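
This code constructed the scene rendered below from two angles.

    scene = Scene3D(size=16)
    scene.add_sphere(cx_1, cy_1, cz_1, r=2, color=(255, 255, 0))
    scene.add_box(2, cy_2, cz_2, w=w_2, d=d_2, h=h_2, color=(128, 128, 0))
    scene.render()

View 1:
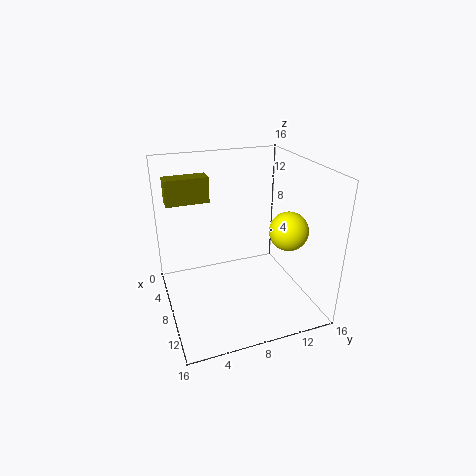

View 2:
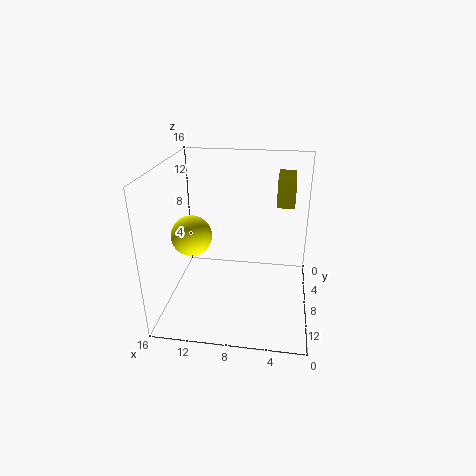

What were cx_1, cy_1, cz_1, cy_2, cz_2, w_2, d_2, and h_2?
cx_1 = 12
cy_1 = 12
cz_1 = 10
cy_2 = 1
cz_2 = 11
w_2 = 2
d_2 = 5
h_2 = 3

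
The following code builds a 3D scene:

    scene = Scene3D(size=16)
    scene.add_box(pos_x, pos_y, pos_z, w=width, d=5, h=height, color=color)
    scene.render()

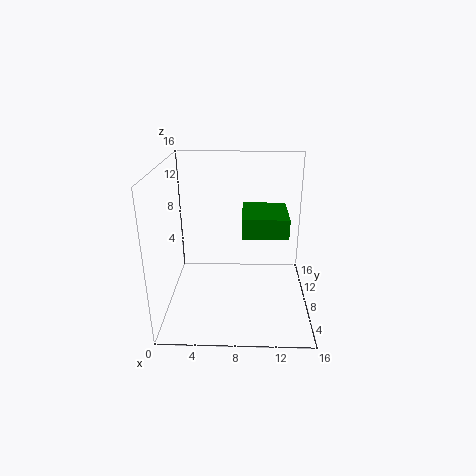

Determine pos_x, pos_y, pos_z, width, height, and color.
pos_x = 8.5; pos_y = 3.5; pos_z = 10; width = 4.5; height = 2; color = 'green'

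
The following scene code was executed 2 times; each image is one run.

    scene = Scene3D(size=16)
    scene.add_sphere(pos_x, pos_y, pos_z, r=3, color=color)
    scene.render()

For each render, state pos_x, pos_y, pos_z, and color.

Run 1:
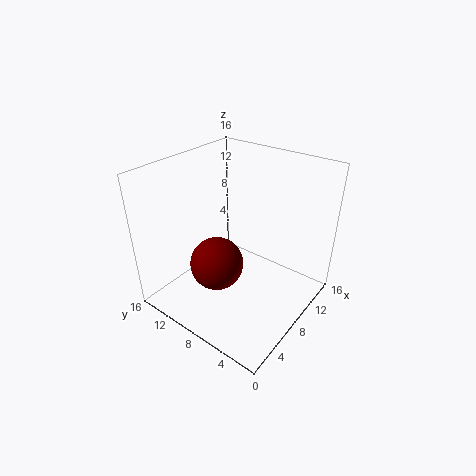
pos_x = 6; pos_y = 9.5; pos_z = 5; color = 'maroon'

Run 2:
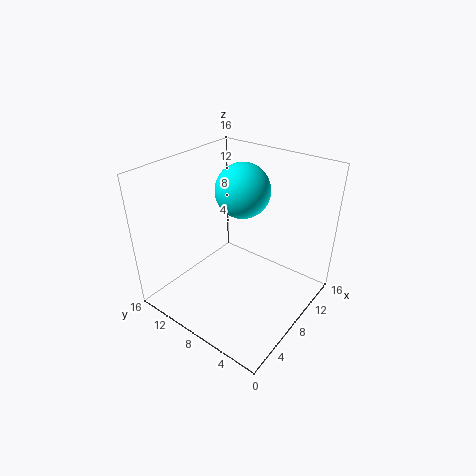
pos_x = 9.5; pos_y = 8.5; pos_z = 13; color = 'cyan'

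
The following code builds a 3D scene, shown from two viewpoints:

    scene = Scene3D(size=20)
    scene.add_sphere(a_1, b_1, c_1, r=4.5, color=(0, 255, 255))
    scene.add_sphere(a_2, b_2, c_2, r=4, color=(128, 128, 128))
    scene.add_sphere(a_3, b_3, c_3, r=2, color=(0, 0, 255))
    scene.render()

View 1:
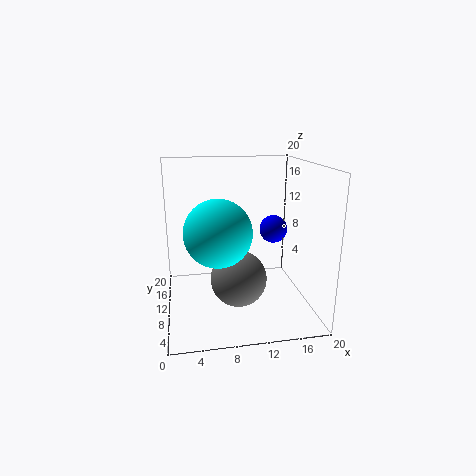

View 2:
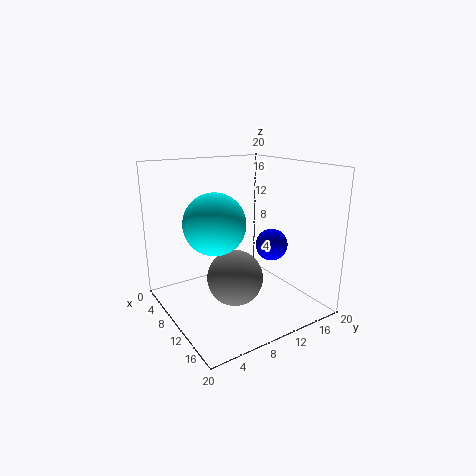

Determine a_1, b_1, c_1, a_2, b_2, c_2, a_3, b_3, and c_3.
a_1 = 7
b_1 = 8
c_1 = 11.5
a_2 = 10
b_2 = 9.5
c_2 = 4
a_3 = 15.5
b_3 = 11.5
c_3 = 10.5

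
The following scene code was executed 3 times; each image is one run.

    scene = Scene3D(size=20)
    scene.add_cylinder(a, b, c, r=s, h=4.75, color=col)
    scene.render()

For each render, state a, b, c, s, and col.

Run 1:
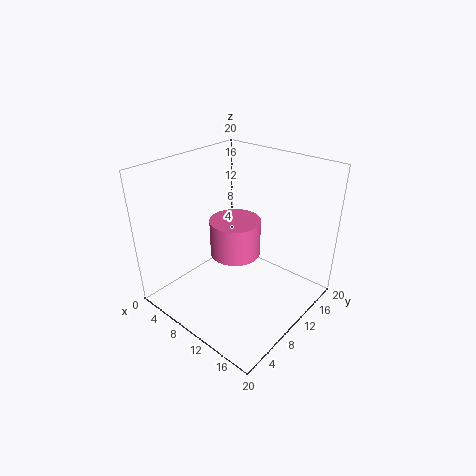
a = 11.25; b = 8; c = 9.25; s = 3.25; col = 'hotpink'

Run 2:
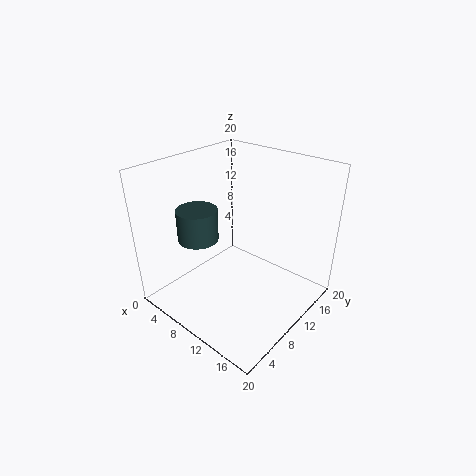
a = 3.75; b = 8.25; c = 8.25; s = 3; col = 'darkslategray'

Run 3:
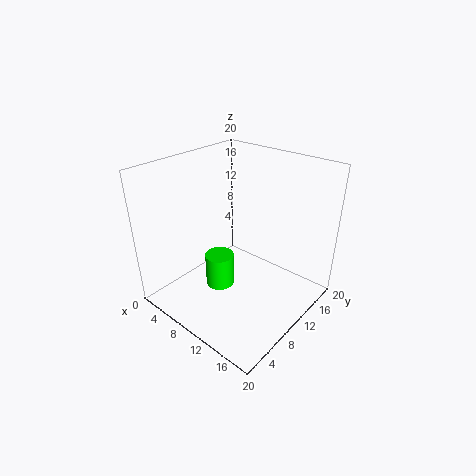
a = 8.5; b = 7.75; c = 3; s = 2; col = 'lime'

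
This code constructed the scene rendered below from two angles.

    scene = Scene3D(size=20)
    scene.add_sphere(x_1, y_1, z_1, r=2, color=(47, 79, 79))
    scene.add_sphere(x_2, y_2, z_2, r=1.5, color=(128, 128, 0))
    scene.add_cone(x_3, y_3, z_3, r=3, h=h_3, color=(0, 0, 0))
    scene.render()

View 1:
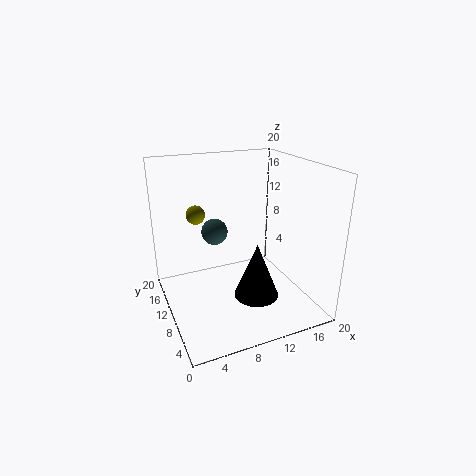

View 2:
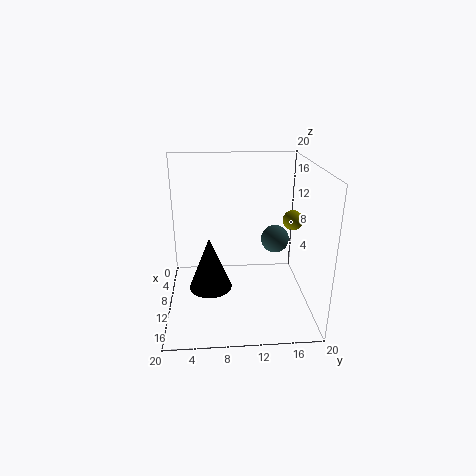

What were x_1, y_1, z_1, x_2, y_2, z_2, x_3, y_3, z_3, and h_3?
x_1 = 8.5; y_1 = 15.5; z_1 = 9; x_2 = 6.5; y_2 = 18.5; z_2 = 11; x_3 = 11; y_3 = 6; z_3 = 3; h_3 = 7.5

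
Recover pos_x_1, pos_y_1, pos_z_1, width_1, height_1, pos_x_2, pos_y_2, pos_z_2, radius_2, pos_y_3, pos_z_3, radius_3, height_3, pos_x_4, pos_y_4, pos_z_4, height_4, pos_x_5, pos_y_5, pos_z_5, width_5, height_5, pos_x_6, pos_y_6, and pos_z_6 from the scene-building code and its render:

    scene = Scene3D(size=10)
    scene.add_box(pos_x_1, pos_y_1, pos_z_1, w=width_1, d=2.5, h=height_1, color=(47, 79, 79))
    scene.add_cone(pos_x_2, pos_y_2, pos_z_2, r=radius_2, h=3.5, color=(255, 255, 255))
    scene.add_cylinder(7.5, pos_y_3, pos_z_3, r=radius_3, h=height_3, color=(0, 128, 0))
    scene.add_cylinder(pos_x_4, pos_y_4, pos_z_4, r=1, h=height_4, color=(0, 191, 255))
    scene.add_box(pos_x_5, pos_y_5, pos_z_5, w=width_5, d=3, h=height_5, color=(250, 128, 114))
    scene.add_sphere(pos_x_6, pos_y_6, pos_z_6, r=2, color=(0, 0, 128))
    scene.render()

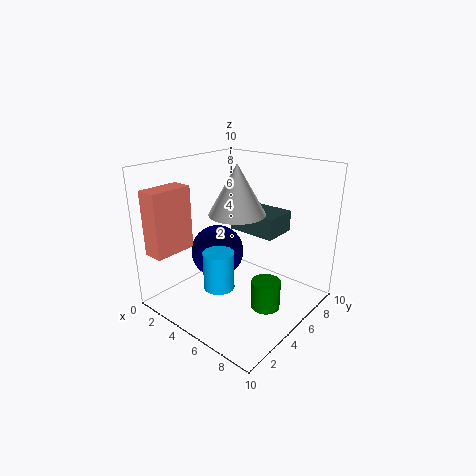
pos_x_1 = 3.5; pos_y_1 = 6; pos_z_1 = 5; width_1 = 3.5; height_1 = 1.5; pos_x_2 = 4.5; pos_y_2 = 5.5; pos_z_2 = 6.5; radius_2 = 2; pos_y_3 = 5; pos_z_3 = 0.5; radius_3 = 1; height_3 = 2; pos_x_4 = 5.5; pos_y_4 = 2.5; pos_z_4 = 2.5; height_4 = 2.5; pos_x_5 = 0.5; pos_y_5 = 0.5; pos_z_5 = 4; width_5 = 1.5; height_5 = 4.5; pos_x_6 = 2.5; pos_y_6 = 5.5; pos_z_6 = 3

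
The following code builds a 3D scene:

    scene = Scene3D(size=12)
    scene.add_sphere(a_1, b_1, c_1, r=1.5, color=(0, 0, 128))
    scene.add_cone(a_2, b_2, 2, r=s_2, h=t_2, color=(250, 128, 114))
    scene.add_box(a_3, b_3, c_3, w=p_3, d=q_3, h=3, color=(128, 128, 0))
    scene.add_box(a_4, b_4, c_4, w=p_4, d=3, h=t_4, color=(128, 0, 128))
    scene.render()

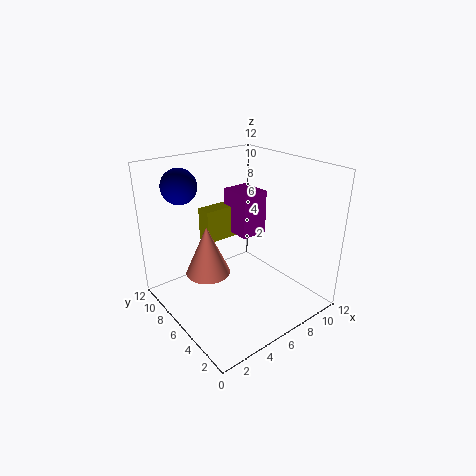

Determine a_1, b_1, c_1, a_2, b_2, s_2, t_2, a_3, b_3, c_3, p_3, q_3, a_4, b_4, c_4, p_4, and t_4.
a_1 = 3, b_1 = 10, c_1 = 10, a_2 = 4.5, b_2 = 8.5, s_2 = 2, t_2 = 4.5, a_3 = 5, b_3 = 9, c_3 = 4.5, p_3 = 3.5, q_3 = 1.5, a_4 = 7.5, b_4 = 7, c_4 = 5, p_4 = 2.5, t_4 = 4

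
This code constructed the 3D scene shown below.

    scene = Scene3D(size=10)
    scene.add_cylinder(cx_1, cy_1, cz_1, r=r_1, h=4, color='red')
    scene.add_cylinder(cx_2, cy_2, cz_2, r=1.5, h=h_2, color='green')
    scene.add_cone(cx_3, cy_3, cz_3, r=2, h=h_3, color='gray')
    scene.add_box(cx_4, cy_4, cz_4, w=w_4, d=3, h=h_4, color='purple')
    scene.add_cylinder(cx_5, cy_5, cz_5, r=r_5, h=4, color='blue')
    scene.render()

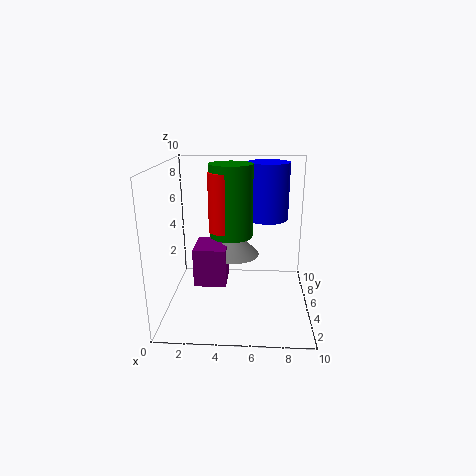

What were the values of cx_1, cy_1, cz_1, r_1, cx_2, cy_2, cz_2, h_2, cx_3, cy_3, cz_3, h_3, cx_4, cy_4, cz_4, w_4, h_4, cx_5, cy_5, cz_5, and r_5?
cx_1 = 4; cy_1 = 5; cz_1 = 5.5; r_1 = 1; cx_2 = 4.5; cy_2 = 5.5; cz_2 = 5; h_2 = 5; cx_3 = 4.5; cy_3 = 8; cz_3 = 2.5; h_3 = 2; cx_4 = 1.5; cy_4 = 6; cz_4 = 0.5; w_4 = 2.5; h_4 = 3; cx_5 = 7; cy_5 = 6.5; cz_5 = 6; r_5 = 1.5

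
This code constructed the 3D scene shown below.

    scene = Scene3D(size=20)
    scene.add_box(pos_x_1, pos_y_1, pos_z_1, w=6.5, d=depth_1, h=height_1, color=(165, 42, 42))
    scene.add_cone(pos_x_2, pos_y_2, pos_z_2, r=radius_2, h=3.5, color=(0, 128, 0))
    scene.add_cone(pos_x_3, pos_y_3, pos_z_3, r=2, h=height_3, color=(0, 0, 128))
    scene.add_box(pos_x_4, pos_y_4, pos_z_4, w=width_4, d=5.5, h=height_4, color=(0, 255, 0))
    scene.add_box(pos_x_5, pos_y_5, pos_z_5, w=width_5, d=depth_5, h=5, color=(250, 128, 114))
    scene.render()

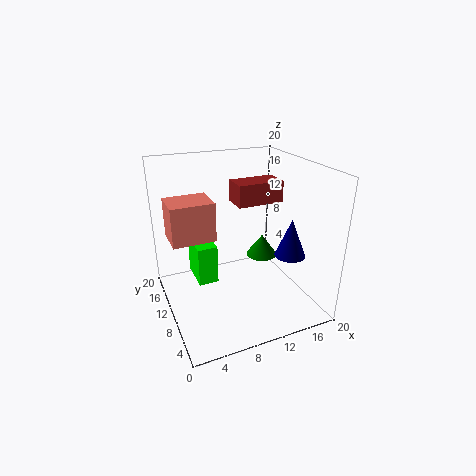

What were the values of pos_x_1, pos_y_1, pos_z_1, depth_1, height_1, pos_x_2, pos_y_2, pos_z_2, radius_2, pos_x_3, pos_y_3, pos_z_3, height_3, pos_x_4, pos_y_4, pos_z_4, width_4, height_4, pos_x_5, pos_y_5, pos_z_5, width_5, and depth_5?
pos_x_1 = 10; pos_y_1 = 9.5; pos_z_1 = 14.5; depth_1 = 3.5; height_1 = 3; pos_x_2 = 16.5; pos_y_2 = 15; pos_z_2 = 3.5; radius_2 = 2.5; pos_x_3 = 15; pos_y_3 = 4.5; pos_z_3 = 9; height_3 = 5; pos_x_4 = 5; pos_y_4 = 13; pos_z_4 = 1.5; width_4 = 3; height_4 = 6; pos_x_5 = 0.5; pos_y_5 = 7.5; pos_z_5 = 11.5; width_5 = 5.5; depth_5 = 4.5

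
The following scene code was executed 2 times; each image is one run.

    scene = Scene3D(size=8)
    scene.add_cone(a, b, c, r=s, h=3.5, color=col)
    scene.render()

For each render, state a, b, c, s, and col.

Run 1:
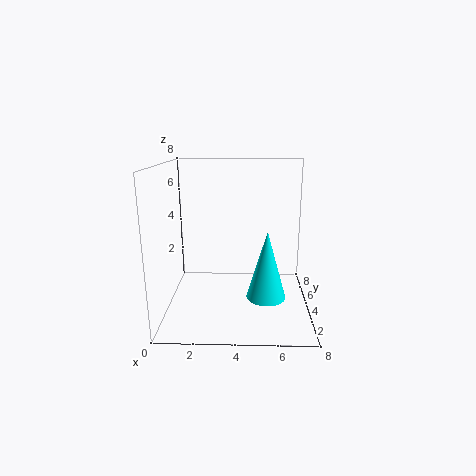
a = 5.5, b = 2, c = 1.5, s = 1, col = 'cyan'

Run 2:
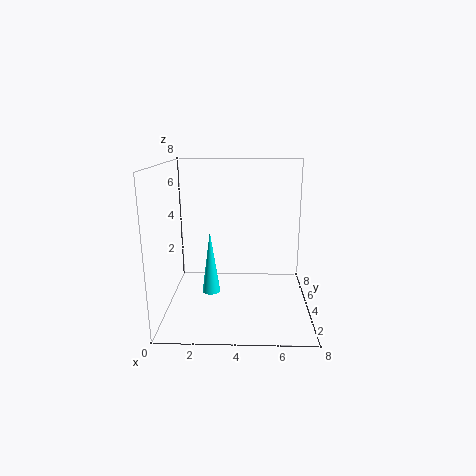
a = 2.5, b = 3.5, c = 1, s = 0.5, col = 'cyan'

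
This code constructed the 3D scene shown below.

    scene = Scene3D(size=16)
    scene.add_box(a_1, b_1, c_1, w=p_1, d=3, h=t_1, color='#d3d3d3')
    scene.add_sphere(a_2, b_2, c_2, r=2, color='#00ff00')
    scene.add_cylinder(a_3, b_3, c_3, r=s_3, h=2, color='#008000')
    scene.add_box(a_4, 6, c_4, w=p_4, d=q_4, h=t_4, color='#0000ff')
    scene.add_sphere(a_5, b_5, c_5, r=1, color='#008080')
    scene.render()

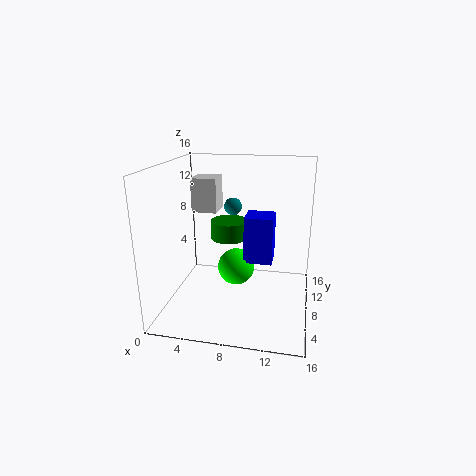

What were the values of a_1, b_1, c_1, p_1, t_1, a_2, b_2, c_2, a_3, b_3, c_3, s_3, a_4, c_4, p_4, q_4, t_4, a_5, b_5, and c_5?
a_1 = 2
b_1 = 10
c_1 = 10
p_1 = 3
t_1 = 4
a_2 = 8
b_2 = 7
c_2 = 5
a_3 = 7
b_3 = 8
c_3 = 8
s_3 = 2
a_4 = 9
c_4 = 6
p_4 = 3
q_4 = 3
t_4 = 5
a_5 = 7
b_5 = 10
c_5 = 11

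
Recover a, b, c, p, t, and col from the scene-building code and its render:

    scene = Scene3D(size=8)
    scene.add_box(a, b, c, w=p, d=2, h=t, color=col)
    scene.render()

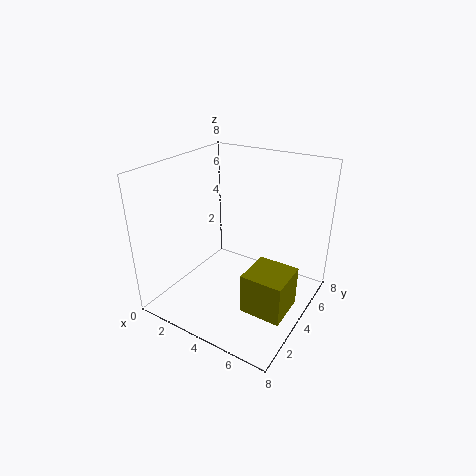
a = 6; b = 1; c = 2; p = 2; t = 2; col = 'olive'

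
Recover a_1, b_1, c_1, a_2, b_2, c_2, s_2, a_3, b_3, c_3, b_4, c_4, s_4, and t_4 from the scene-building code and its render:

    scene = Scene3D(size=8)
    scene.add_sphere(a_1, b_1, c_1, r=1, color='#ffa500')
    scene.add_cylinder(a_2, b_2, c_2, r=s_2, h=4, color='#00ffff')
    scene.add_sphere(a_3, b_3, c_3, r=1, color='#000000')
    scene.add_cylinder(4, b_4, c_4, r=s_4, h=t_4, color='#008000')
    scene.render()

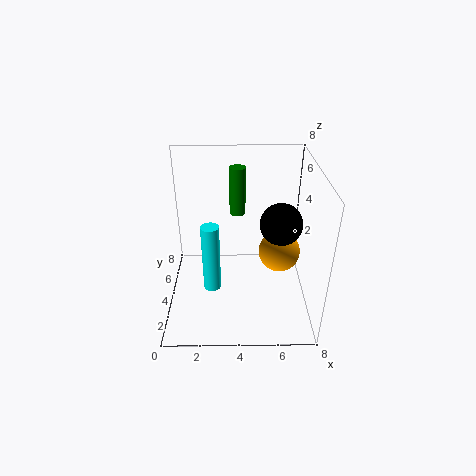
a_1 = 6
b_1 = 2
c_1 = 4.5
a_2 = 2.5
b_2 = 3.5
c_2 = 1
s_2 = 0.5
a_3 = 6
b_3 = 2
c_3 = 6
b_4 = 7
c_4 = 4
s_4 = 0.5
t_4 = 3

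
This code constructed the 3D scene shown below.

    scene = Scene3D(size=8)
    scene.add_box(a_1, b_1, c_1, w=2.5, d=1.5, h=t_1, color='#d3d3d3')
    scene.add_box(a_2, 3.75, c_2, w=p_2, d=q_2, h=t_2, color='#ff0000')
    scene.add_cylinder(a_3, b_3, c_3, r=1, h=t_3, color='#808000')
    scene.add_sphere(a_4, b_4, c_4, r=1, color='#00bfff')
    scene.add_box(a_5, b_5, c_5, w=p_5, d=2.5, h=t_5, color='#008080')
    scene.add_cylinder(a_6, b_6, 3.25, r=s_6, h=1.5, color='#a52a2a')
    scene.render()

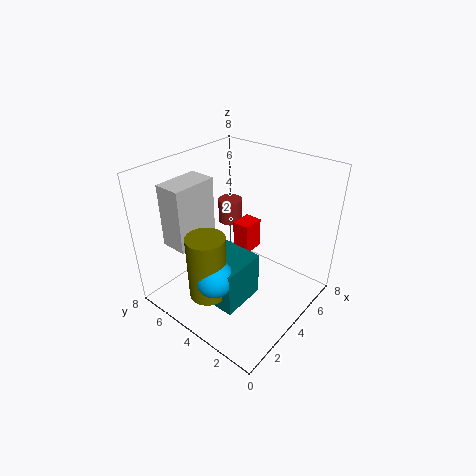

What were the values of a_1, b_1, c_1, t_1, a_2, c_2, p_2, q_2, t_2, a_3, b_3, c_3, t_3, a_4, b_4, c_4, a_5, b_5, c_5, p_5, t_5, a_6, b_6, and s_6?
a_1 = 1.25
b_1 = 5.5
c_1 = 3.75
t_1 = 3.5
a_2 = 4.5
c_2 = 2.75
p_2 = 1.25
q_2 = 1
t_2 = 1.75
a_3 = 1.5
b_3 = 4
c_3 = 1.75
t_3 = 3.5
a_4 = 1.5
b_4 = 3.5
c_4 = 3
a_5 = 1.5
b_5 = 2.5
c_5 = 1
p_5 = 2.5
t_5 = 2.5
a_6 = 6.25
b_6 = 6.5
s_6 = 0.75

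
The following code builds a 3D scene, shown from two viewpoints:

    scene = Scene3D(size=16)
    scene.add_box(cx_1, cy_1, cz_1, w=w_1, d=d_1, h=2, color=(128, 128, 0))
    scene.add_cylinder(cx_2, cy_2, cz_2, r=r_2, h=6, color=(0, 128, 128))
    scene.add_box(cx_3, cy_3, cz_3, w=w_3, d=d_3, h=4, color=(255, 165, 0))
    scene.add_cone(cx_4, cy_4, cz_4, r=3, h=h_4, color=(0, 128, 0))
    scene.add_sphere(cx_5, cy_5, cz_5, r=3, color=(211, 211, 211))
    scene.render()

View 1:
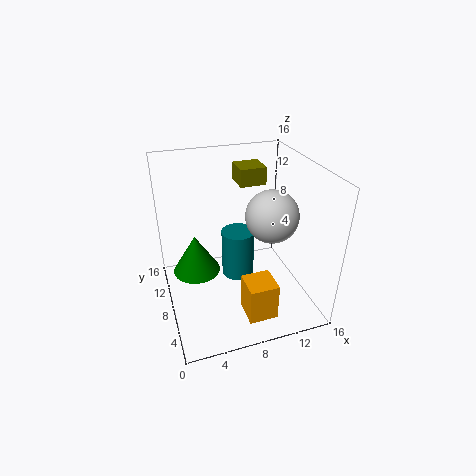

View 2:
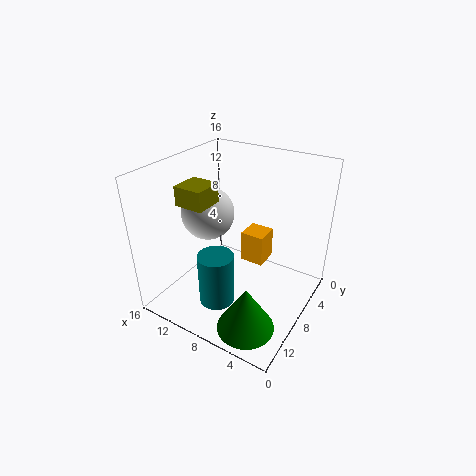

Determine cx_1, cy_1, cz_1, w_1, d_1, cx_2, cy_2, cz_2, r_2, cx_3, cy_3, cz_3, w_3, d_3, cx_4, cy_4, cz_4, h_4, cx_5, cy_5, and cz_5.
cx_1 = 9
cy_1 = 10
cz_1 = 13
w_1 = 3
d_1 = 3
cx_2 = 9
cy_2 = 11
cz_2 = 1
r_2 = 2
cx_3 = 7
cy_3 = 1
cz_3 = 2
w_3 = 3
d_3 = 3
cx_4 = 4
cy_4 = 13
cz_4 = 1
h_4 = 5
cx_5 = 12
cy_5 = 8
cz_5 = 10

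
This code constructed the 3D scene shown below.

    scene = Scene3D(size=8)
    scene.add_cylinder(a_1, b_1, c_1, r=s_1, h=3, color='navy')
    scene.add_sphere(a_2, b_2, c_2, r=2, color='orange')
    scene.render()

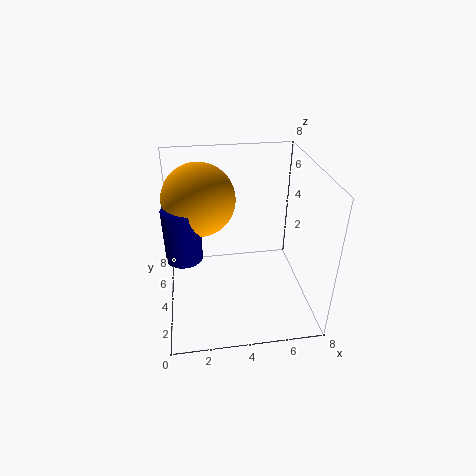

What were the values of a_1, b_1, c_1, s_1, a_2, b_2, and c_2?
a_1 = 1, b_1 = 4, c_1 = 3, s_1 = 1, a_2 = 2, b_2 = 5, c_2 = 6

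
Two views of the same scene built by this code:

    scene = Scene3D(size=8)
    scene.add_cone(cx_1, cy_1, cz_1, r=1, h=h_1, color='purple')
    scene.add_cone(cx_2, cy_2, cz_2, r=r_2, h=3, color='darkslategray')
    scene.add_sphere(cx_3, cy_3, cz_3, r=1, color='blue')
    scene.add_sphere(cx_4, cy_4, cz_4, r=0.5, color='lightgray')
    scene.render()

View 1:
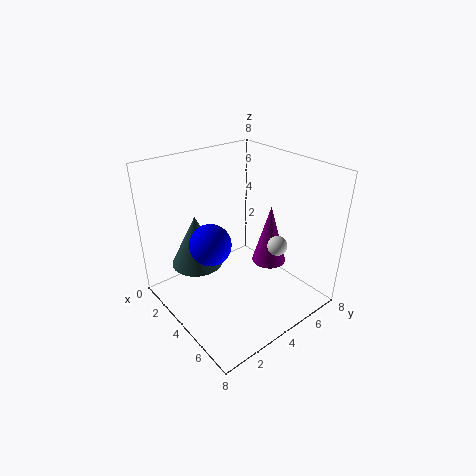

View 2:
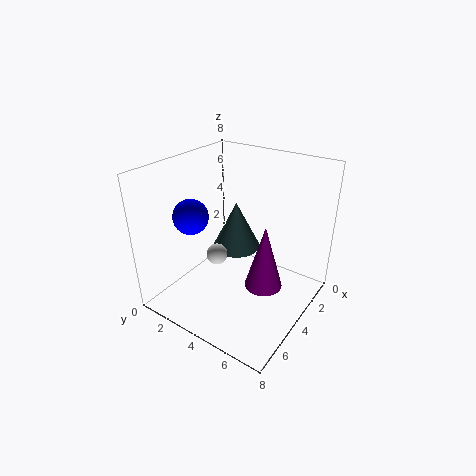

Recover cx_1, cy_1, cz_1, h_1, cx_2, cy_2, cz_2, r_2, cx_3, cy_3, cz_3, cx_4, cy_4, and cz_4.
cx_1 = 4.5; cy_1 = 6; cz_1 = 2; h_1 = 3.5; cx_2 = 2; cy_2 = 2.5; cz_2 = 2; r_2 = 1.5; cx_3 = 5; cy_3 = 1.5; cz_3 = 5; cx_4 = 6.5; cy_4 = 4.5; cz_4 = 4.5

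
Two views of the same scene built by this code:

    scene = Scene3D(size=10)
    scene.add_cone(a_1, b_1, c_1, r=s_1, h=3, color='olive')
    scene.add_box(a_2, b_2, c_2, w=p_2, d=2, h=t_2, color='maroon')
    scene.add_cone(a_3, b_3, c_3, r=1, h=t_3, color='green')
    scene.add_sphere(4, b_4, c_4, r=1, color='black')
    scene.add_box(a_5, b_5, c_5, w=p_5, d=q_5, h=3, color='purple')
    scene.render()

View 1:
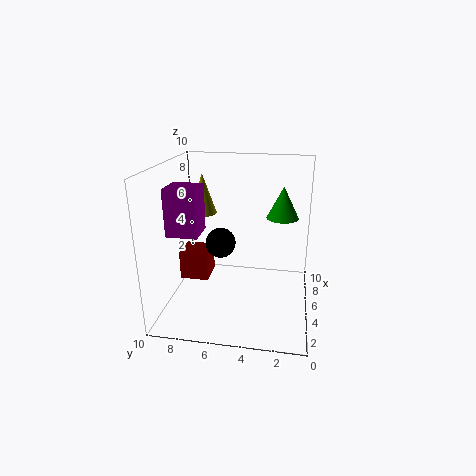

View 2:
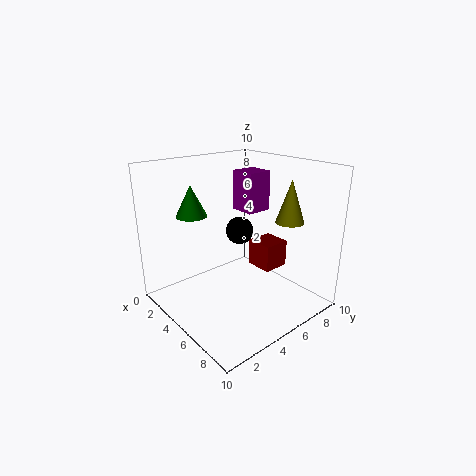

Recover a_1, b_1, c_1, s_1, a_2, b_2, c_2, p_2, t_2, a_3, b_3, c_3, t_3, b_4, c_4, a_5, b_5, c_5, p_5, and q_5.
a_1 = 7, b_1 = 8, c_1 = 6, s_1 = 1, a_2 = 4, b_2 = 7, c_2 = 2, p_2 = 2, t_2 = 2, a_3 = 4, b_3 = 2, c_3 = 7, t_3 = 2, b_4 = 6, c_4 = 5, a_5 = 2, b_5 = 7, c_5 = 6, p_5 = 2, q_5 = 2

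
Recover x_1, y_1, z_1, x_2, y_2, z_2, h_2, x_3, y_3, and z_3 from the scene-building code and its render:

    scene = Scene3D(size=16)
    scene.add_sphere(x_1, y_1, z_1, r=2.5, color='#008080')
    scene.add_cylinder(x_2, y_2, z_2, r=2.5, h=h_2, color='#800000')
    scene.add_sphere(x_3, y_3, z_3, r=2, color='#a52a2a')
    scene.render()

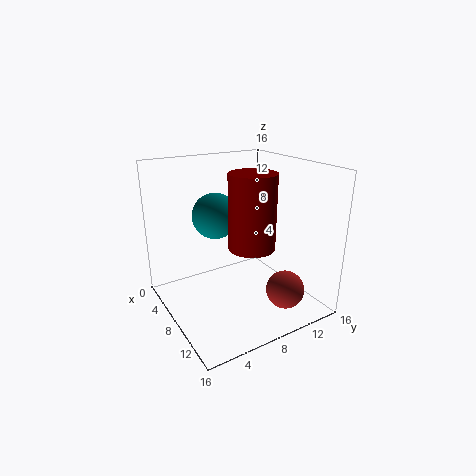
x_1 = 6.5; y_1 = 6; z_1 = 10.5; x_2 = 10; y_2 = 8.5; z_2 = 7.5; h_2 = 8; x_3 = 13.5; y_3 = 10.5; z_3 = 3.5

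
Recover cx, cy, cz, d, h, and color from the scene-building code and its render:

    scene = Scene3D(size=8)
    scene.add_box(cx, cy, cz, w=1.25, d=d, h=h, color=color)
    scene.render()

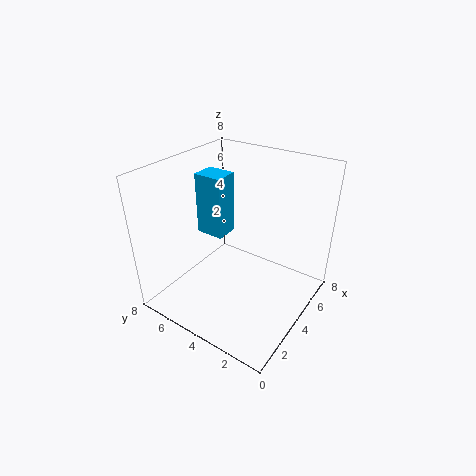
cx = 2.75; cy = 4.25; cz = 4.5; d = 1.5; h = 3.25; color = 'deepskyblue'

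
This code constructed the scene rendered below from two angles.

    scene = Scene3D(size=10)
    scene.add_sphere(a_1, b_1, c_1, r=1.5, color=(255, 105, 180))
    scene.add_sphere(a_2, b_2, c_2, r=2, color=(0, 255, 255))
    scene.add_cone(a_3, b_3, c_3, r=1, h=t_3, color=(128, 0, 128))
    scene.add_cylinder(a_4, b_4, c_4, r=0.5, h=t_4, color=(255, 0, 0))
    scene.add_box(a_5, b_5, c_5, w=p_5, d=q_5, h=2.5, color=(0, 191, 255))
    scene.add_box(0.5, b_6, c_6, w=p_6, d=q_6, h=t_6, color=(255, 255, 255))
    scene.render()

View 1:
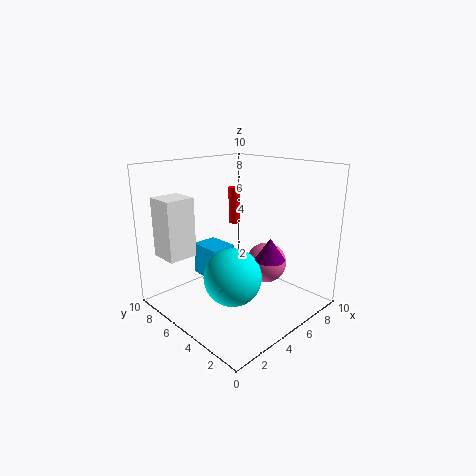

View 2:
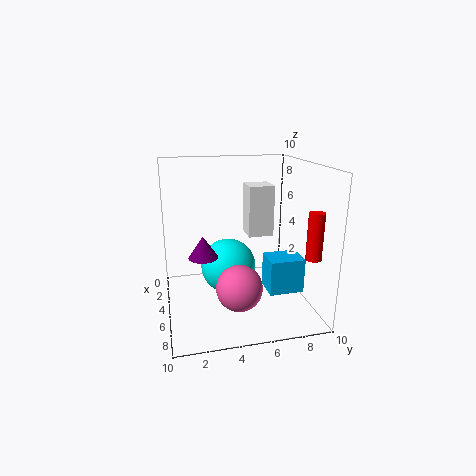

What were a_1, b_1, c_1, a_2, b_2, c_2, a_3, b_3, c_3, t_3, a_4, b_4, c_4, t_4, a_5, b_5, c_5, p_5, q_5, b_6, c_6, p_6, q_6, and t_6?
a_1 = 7.5, b_1 = 4.5, c_1 = 2.5, a_2 = 4, b_2 = 4.5, c_2 = 2.5, a_3 = 5.5, b_3 = 2.5, c_3 = 4, t_3 = 1.5, a_4 = 8.5, b_4 = 9, c_4 = 4.5, t_4 = 3, a_5 = 4.5, b_5 = 7, c_5 = 1, p_5 = 2, q_5 = 2.5, b_6 = 6.5, c_6 = 4, p_6 = 2, q_6 = 2, t_6 = 4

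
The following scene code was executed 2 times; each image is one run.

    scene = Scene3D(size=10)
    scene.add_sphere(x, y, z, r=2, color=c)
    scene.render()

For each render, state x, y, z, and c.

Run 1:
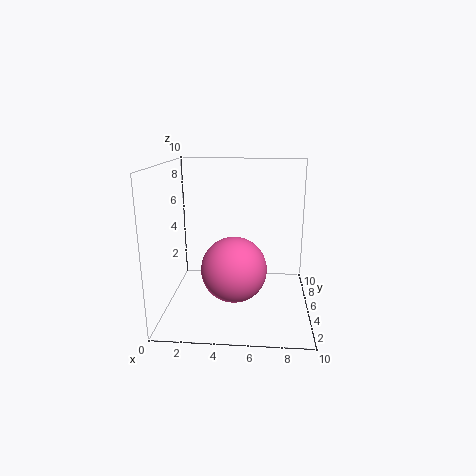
x = 5
y = 2
z = 4
c = 'hotpink'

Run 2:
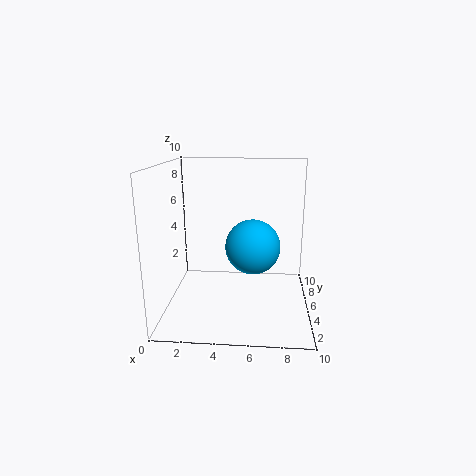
x = 6
y = 6
z = 4
c = 'deepskyblue'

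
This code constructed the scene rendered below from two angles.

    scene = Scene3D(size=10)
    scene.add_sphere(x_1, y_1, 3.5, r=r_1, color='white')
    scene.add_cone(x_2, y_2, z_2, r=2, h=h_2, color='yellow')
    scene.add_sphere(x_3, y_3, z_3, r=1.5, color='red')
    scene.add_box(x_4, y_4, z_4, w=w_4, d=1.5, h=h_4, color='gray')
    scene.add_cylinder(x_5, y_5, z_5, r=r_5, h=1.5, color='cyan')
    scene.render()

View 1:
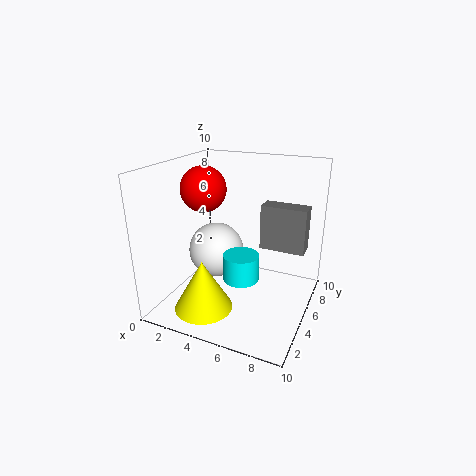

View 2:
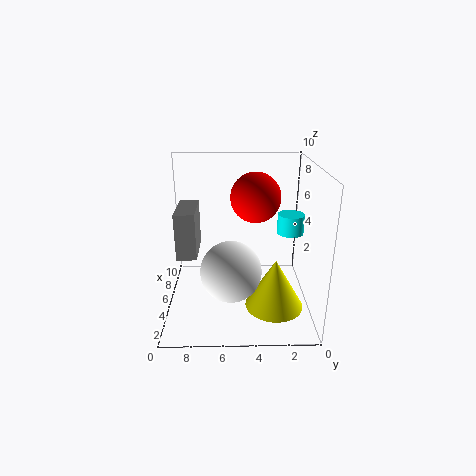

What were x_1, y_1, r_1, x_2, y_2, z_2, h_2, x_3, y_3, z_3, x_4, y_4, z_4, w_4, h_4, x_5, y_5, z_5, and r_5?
x_1 = 3, y_1 = 5.5, r_1 = 2, x_2 = 3.5, y_2 = 2.5, z_2 = 0.5, h_2 = 3.5, x_3 = 3, y_3 = 4, z_3 = 8.5, x_4 = 5.5, y_4 = 8, z_4 = 3, w_4 = 3.5, h_4 = 3.5, x_5 = 7, y_5 = 1, z_5 = 4.5, r_5 = 1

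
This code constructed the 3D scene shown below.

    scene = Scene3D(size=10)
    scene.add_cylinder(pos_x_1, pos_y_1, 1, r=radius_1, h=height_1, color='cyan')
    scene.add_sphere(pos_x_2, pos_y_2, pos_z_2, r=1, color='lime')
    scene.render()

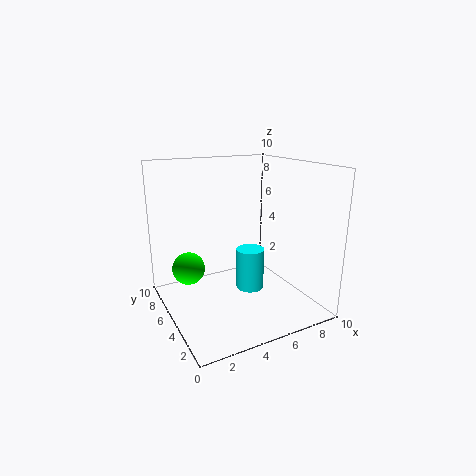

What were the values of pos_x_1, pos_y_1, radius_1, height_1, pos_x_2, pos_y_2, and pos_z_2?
pos_x_1 = 6
pos_y_1 = 5
radius_1 = 1
height_1 = 3
pos_x_2 = 1
pos_y_2 = 4
pos_z_2 = 4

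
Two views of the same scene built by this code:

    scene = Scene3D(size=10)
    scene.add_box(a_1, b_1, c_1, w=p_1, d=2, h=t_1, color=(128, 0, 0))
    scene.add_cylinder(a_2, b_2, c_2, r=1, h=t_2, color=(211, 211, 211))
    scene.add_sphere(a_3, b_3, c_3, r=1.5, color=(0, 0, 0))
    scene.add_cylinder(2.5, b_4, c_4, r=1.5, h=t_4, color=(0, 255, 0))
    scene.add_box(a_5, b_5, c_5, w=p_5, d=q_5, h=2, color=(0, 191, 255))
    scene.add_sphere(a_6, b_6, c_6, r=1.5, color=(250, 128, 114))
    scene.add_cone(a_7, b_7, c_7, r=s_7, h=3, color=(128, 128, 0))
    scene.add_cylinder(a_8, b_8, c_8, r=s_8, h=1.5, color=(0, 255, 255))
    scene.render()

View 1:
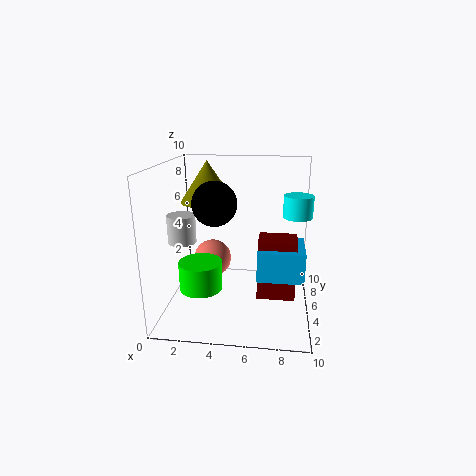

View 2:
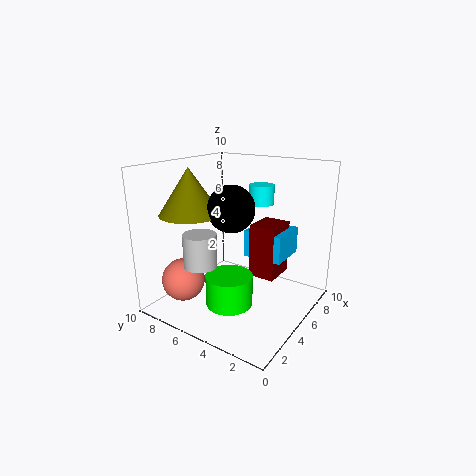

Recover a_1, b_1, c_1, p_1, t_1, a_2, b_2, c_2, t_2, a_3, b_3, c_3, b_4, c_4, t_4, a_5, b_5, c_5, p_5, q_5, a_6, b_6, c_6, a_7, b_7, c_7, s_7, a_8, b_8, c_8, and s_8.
a_1 = 6.5; b_1 = 3; c_1 = 1.5; p_1 = 2.5; t_1 = 4; a_2 = 1; b_2 = 5; c_2 = 4.5; t_2 = 2; a_3 = 3.5; b_3 = 4.5; c_3 = 7.5; b_4 = 4; c_4 = 1.5; t_4 = 2; a_5 = 6.5; b_5 = 2.5; c_5 = 3; p_5 = 3; q_5 = 3; a_6 = 2.5; b_6 = 8; c_6 = 2; a_7 = 2.5; b_7 = 7; c_7 = 7; s_7 = 2; a_8 = 9; b_8 = 5.5; c_8 = 6.5; s_8 = 1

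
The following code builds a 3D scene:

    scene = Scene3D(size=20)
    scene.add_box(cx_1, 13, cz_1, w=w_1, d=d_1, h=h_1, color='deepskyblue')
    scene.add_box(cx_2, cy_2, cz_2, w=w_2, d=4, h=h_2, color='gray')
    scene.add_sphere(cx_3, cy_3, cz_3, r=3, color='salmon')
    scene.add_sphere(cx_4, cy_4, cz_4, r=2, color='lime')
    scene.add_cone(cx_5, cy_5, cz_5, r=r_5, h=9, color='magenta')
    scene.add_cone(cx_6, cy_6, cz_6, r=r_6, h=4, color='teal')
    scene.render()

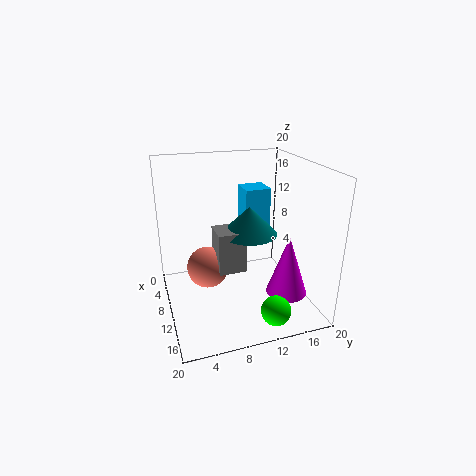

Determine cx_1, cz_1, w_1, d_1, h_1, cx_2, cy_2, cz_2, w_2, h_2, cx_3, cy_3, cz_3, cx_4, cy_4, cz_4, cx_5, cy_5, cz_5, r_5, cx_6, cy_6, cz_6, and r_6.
cx_1 = 1
cz_1 = 9
w_1 = 4
d_1 = 4
h_1 = 6
cx_2 = 7
cy_2 = 7
cz_2 = 5
w_2 = 4
h_2 = 6
cx_3 = 8
cy_3 = 6
cz_3 = 5
cx_4 = 17
cy_4 = 13
cz_4 = 2
cx_5 = 12
cy_5 = 17
cz_5 = 1
r_5 = 3
cx_6 = 9
cy_6 = 12
cz_6 = 10
r_6 = 4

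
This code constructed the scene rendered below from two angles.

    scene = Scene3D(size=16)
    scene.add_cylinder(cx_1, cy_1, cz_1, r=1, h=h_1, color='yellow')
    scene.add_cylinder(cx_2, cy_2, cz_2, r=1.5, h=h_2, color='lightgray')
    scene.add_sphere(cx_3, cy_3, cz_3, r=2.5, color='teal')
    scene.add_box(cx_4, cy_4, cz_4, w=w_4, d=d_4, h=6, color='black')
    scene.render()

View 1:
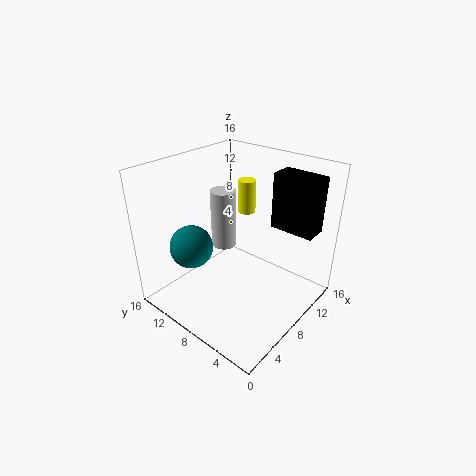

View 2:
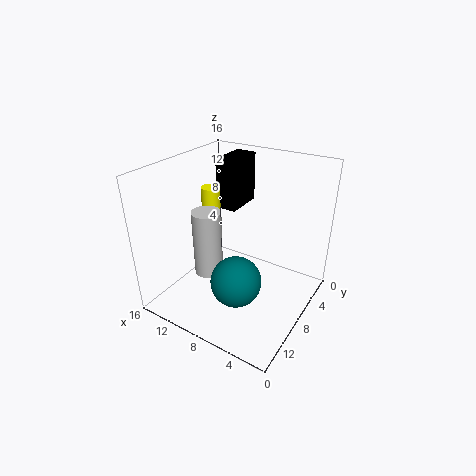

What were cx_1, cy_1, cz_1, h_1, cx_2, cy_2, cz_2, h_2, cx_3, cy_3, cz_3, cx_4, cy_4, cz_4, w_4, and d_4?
cx_1 = 10.75, cy_1 = 9, cz_1 = 10, h_1 = 3.75, cx_2 = 9.5, cy_2 = 11.5, cz_2 = 5.25, h_2 = 7, cx_3 = 5.25, cy_3 = 12.75, cz_3 = 6.25, cx_4 = 10.25, cy_4 = 0.5, cz_4 = 9.5, w_4 = 2.5, d_4 = 4.75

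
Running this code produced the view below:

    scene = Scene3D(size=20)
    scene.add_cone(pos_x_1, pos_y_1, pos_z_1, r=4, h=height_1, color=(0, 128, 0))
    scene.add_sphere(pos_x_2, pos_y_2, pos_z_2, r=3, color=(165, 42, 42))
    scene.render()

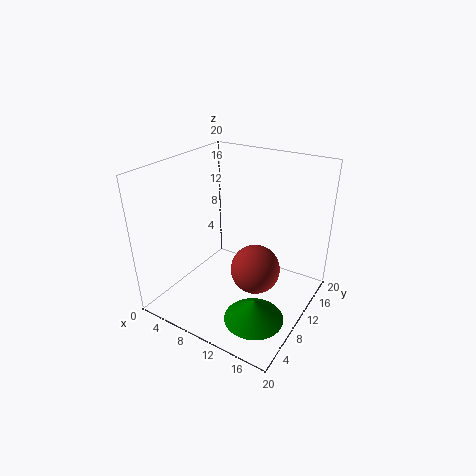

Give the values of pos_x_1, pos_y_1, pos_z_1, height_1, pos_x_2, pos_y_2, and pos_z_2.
pos_x_1 = 15; pos_y_1 = 6; pos_z_1 = 1; height_1 = 3; pos_x_2 = 15; pos_y_2 = 6; pos_z_2 = 9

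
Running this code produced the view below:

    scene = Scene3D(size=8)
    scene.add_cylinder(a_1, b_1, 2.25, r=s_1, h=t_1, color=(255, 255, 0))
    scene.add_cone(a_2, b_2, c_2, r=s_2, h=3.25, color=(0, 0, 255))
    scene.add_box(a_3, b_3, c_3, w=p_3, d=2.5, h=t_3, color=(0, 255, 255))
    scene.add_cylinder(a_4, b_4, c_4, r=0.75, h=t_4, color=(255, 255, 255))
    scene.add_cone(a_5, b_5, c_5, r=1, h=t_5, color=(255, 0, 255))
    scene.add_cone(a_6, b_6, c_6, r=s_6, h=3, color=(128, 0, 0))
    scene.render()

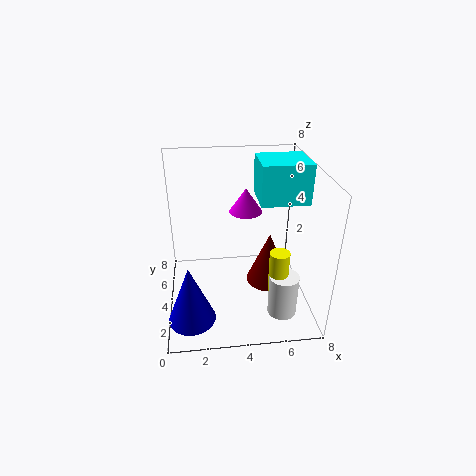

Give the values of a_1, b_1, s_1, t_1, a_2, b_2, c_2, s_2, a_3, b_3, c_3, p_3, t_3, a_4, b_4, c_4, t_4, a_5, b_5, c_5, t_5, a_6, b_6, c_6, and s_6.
a_1 = 5.75
b_1 = 1.5
s_1 = 0.5
t_1 = 2.25
a_2 = 1.25
b_2 = 1.75
c_2 = 0.5
s_2 = 1.25
a_3 = 5.25
b_3 = 4
c_3 = 5.75
p_3 = 2.75
t_3 = 2.25
a_4 = 6
b_4 = 1.25
c_4 = 1
t_4 = 2.25
a_5 = 4.75
b_5 = 6.25
c_5 = 4.5
t_5 = 1.5
a_6 = 5.75
b_6 = 3.75
c_6 = 1.25
s_6 = 1.25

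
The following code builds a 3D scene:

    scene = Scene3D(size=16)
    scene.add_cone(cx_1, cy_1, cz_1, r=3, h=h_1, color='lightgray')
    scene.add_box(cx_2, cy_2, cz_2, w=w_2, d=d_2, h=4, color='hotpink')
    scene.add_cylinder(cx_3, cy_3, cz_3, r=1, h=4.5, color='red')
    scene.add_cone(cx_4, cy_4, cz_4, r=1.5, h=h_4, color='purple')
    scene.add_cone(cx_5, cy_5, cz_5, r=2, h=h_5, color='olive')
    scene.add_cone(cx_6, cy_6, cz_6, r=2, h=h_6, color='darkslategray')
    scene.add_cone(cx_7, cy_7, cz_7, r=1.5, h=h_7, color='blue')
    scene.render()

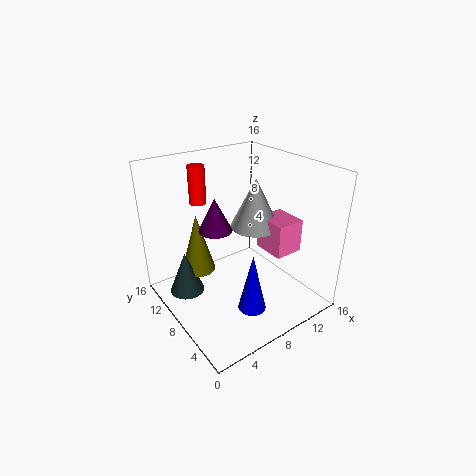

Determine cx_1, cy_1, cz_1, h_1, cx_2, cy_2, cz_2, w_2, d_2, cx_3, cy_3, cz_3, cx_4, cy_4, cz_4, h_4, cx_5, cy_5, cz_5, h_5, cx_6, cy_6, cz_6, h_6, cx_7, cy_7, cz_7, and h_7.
cx_1 = 12
cy_1 = 10
cz_1 = 7.5
h_1 = 6
cx_2 = 12
cy_2 = 5.5
cz_2 = 5
w_2 = 3.5
d_2 = 4
cx_3 = 6.5
cy_3 = 14
cz_3 = 10.5
cx_4 = 3
cy_4 = 4.5
cz_4 = 12
h_4 = 3
cx_5 = 5
cy_5 = 12
cz_5 = 3
h_5 = 7
cx_6 = 3
cy_6 = 11.5
cz_6 = 1
h_6 = 5
cx_7 = 7
cy_7 = 4
cz_7 = 1.5
h_7 = 6.5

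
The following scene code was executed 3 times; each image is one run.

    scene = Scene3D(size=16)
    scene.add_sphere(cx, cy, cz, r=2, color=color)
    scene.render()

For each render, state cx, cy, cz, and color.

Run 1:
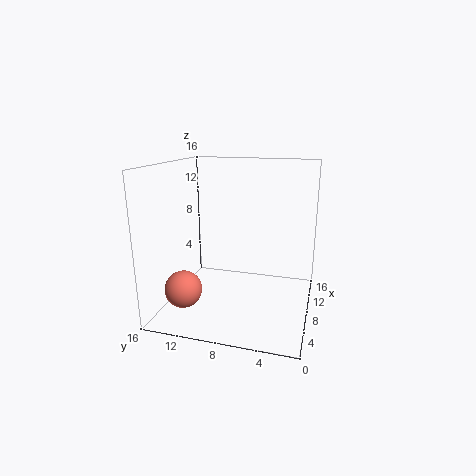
cx = 4
cy = 13
cz = 3
color = 'salmon'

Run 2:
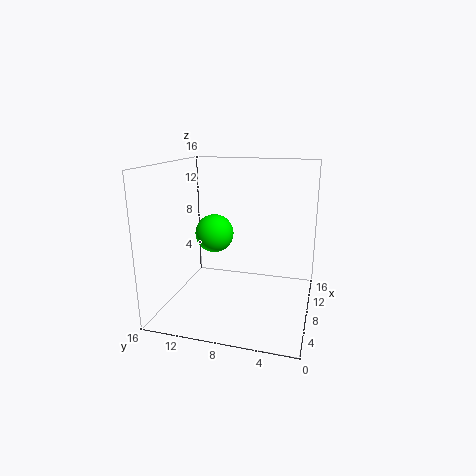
cx = 6
cy = 10
cz = 9
color = 'lime'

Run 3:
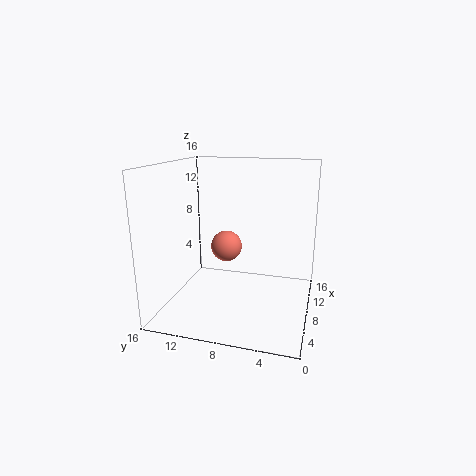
cx = 13
cy = 11
cz = 5
color = 'salmon'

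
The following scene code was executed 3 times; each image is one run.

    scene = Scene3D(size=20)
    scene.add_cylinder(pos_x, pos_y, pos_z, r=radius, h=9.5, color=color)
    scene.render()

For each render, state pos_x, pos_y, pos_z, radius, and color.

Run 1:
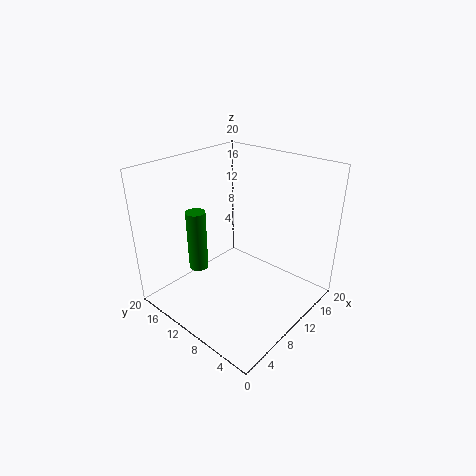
pos_x = 9
pos_y = 17.5
pos_z = 2.5
radius = 1.5
color = 'green'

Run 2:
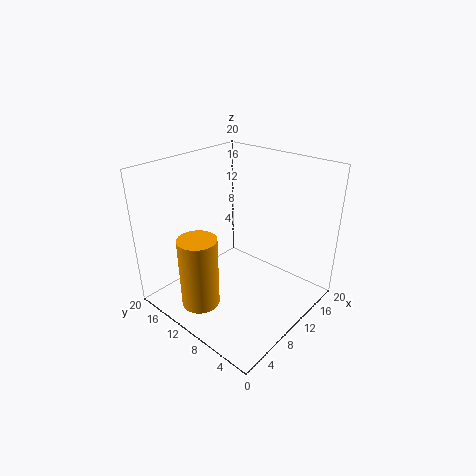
pos_x = 3
pos_y = 10.5
pos_z = 3
radius = 2.5
color = 'orange'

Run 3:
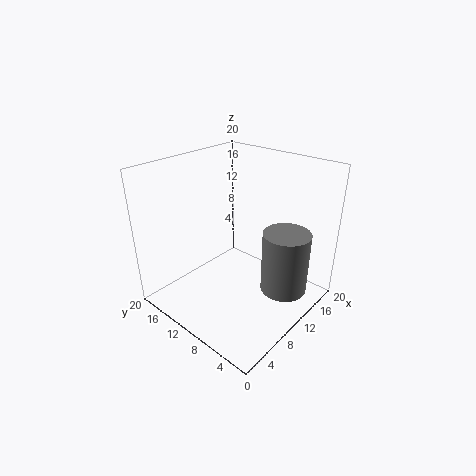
pos_x = 15.5
pos_y = 5.5
pos_z = 0.5
radius = 3.5
color = 'gray'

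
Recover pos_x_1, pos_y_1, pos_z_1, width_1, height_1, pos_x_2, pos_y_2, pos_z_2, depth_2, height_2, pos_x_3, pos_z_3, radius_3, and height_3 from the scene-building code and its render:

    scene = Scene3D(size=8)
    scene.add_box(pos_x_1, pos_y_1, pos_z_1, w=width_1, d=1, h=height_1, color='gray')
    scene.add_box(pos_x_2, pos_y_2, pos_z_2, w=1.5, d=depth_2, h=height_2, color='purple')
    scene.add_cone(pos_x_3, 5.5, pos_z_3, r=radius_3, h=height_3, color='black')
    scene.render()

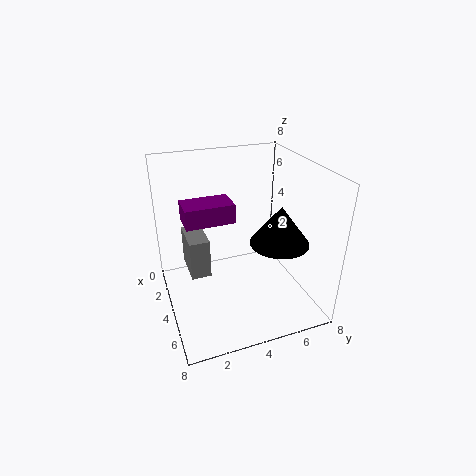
pos_x_1 = 3.5; pos_y_1 = 1; pos_z_1 = 3; width_1 = 2; height_1 = 2; pos_x_2 = 3.5; pos_y_2 = 1; pos_z_2 = 5.5; depth_2 = 2.5; height_2 = 1; pos_x_3 = 6; pos_z_3 = 4.5; radius_3 = 1.5; height_3 = 2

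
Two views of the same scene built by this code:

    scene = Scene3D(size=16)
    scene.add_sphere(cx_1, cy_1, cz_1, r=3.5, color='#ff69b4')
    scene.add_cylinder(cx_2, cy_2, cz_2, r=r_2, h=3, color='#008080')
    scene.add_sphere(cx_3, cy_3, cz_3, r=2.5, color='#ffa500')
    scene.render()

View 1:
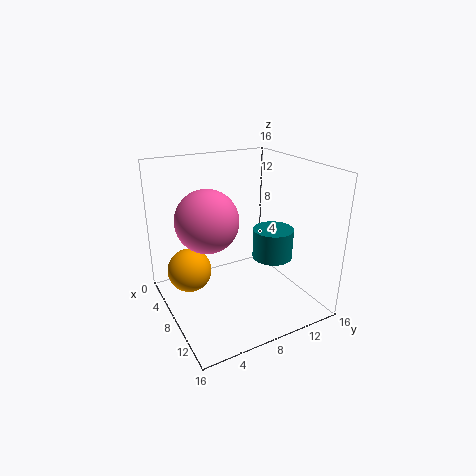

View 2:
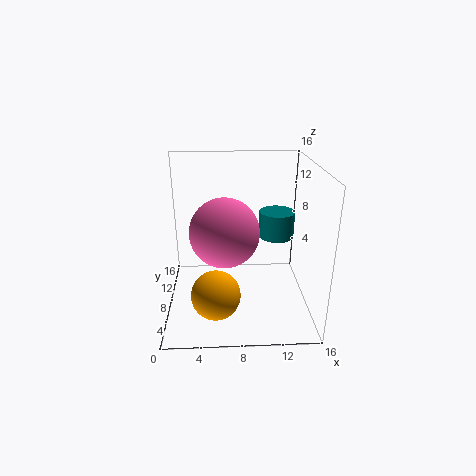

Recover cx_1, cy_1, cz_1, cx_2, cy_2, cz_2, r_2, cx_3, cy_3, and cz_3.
cx_1 = 6.5; cy_1 = 5; cz_1 = 10; cx_2 = 12.5; cy_2 = 9.5; cz_2 = 7.5; r_2 = 2; cx_3 = 5.5; cy_3 = 3; cz_3 = 4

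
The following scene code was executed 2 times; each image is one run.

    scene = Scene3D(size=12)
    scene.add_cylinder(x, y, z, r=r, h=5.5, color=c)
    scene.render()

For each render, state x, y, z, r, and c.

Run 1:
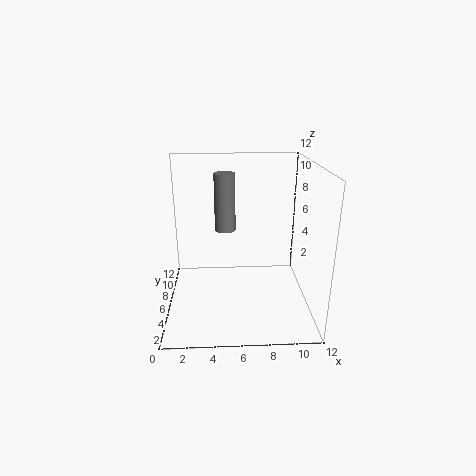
x = 5, y = 10.5, z = 5, r = 1, c = 'gray'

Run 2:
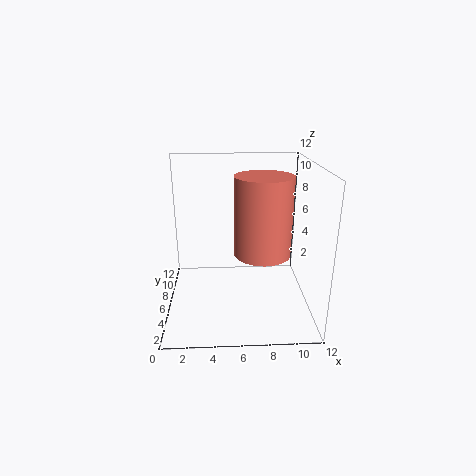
x = 7.5, y = 2, z = 6.5, r = 2, c = 'salmon'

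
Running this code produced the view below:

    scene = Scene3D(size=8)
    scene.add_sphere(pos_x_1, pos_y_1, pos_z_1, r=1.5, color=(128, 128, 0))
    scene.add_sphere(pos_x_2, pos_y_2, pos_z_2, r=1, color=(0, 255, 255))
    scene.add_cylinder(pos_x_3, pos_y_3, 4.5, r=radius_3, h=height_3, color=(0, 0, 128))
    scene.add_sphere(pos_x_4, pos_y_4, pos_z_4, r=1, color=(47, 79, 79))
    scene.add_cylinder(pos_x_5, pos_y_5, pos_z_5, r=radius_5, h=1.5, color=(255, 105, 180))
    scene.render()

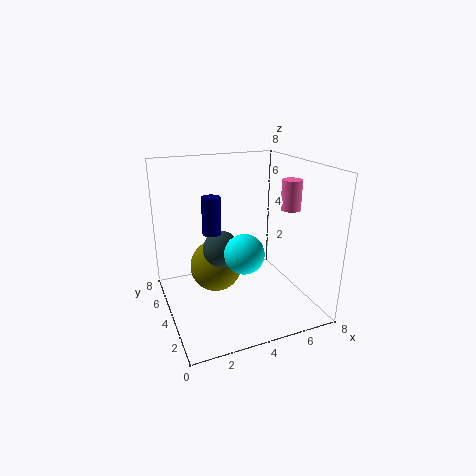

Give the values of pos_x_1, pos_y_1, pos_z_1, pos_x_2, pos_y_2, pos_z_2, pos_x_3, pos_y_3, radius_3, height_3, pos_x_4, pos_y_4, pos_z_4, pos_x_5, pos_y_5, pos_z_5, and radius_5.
pos_x_1 = 3
pos_y_1 = 5
pos_z_1 = 2
pos_x_2 = 3.5
pos_y_2 = 2
pos_z_2 = 4
pos_x_3 = 2.5
pos_y_3 = 4
radius_3 = 0.5
height_3 = 2
pos_x_4 = 3
pos_y_4 = 4
pos_z_4 = 3.5
pos_x_5 = 6
pos_y_5 = 2
pos_z_5 = 6
radius_5 = 0.5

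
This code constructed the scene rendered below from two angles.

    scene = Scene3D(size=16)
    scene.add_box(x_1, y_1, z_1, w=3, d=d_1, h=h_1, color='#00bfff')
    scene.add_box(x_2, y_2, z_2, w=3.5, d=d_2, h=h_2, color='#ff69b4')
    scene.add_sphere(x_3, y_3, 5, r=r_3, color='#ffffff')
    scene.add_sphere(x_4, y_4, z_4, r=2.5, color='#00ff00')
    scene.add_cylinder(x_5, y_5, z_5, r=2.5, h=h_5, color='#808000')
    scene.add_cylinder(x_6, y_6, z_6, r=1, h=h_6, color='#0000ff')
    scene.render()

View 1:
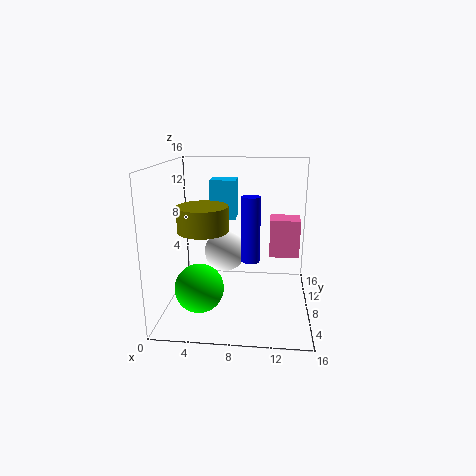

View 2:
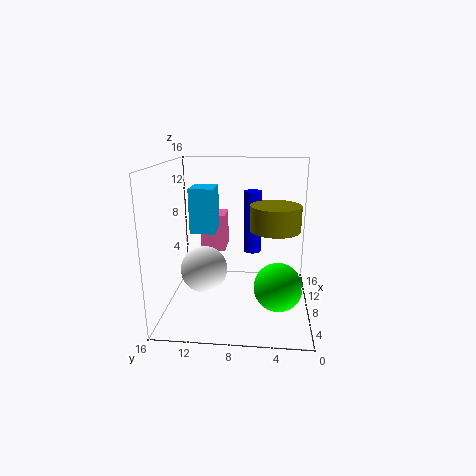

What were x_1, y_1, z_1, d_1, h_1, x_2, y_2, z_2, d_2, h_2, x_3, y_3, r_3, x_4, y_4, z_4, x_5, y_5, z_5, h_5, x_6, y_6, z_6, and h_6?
x_1 = 4.5
y_1 = 10
z_1 = 9.5
d_1 = 2.5
h_1 = 4.5
x_2 = 11.5
y_2 = 10
z_2 = 5
d_2 = 3
h_2 = 4.5
x_3 = 6
y_3 = 11.5
r_3 = 2.5
x_4 = 4.5
y_4 = 3.5
z_4 = 4
x_5 = 5
y_5 = 4
z_5 = 10
h_5 = 2.5
x_6 = 9.5
y_6 = 6.5
z_6 = 6
h_6 = 7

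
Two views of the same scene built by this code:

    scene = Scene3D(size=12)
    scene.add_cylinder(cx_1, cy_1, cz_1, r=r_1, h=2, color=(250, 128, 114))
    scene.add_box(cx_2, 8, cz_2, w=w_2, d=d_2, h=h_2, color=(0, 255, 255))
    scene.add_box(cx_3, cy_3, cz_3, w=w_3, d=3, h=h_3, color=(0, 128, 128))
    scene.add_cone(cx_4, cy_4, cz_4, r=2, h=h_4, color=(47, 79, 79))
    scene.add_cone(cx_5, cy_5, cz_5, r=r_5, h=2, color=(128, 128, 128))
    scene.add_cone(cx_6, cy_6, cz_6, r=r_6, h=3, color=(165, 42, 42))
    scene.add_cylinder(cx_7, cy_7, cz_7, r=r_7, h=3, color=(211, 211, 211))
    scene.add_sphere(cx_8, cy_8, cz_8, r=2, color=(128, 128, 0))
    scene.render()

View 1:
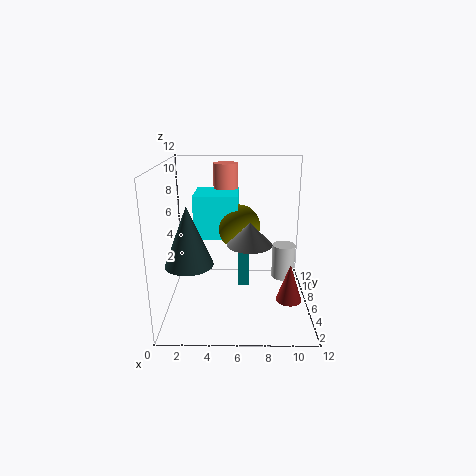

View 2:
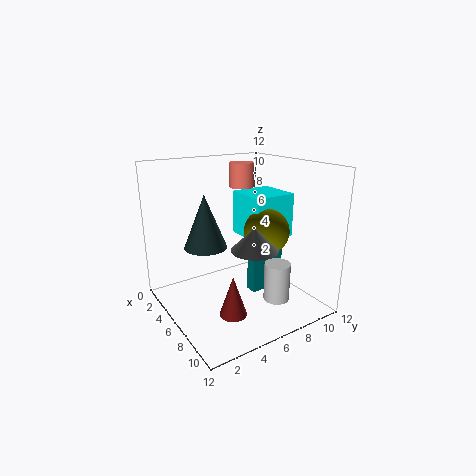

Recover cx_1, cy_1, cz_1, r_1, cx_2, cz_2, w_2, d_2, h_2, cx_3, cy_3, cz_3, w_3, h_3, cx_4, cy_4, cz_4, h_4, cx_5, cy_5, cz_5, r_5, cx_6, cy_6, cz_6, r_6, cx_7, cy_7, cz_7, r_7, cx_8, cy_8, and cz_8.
cx_1 = 5, cy_1 = 7, cz_1 = 10, r_1 = 1, cx_2 = 2, cz_2 = 5, w_2 = 4, d_2 = 4, h_2 = 4, cx_3 = 6, cy_3 = 7, cz_3 = 1, w_3 = 1, h_3 = 4, cx_4 = 2, cy_4 = 5, cz_4 = 4, h_4 = 5, cx_5 = 7, cy_5 = 7, cz_5 = 5, r_5 = 2, cx_6 = 10, cy_6 = 3, cz_6 = 2, r_6 = 1, cx_7 = 10, cy_7 = 7, cz_7 = 2, r_7 = 1, cx_8 = 6, cy_8 = 9, cz_8 = 6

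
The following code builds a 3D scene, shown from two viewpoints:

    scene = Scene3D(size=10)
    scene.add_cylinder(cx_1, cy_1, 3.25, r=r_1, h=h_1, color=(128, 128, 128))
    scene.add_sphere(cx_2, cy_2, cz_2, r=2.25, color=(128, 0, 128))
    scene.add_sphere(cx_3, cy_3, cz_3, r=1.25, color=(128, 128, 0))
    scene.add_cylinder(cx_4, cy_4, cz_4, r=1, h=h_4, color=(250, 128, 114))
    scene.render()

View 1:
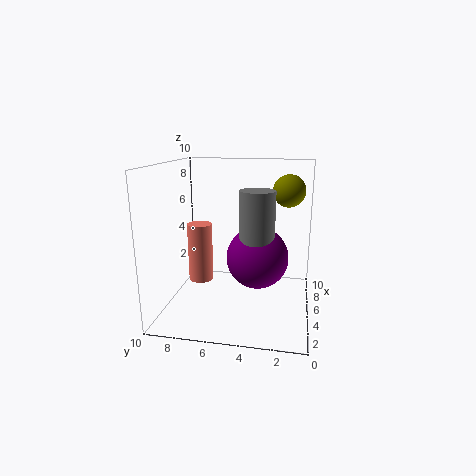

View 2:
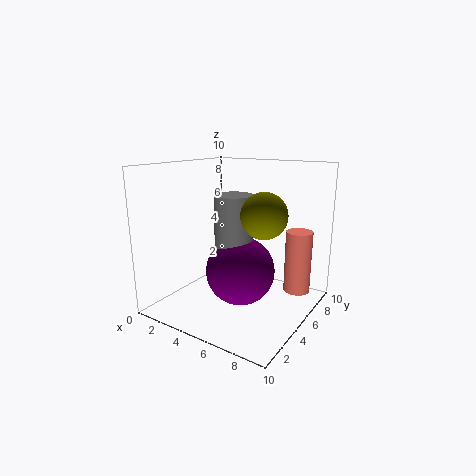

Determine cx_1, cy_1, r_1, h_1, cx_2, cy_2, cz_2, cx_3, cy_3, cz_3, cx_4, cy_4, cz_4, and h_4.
cx_1 = 5.5, cy_1 = 3.75, r_1 = 1.25, h_1 = 5, cx_2 = 6, cy_2 = 3.75, cz_2 = 3.25, cx_3 = 8.75, cy_3 = 1.75, cz_3 = 7.75, cx_4 = 8, cy_4 = 8.75, cz_4 = 0.25, h_4 = 4.75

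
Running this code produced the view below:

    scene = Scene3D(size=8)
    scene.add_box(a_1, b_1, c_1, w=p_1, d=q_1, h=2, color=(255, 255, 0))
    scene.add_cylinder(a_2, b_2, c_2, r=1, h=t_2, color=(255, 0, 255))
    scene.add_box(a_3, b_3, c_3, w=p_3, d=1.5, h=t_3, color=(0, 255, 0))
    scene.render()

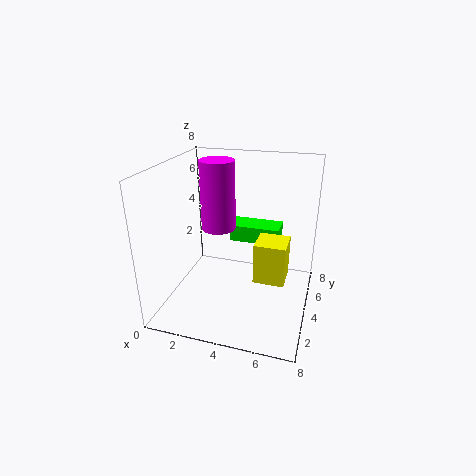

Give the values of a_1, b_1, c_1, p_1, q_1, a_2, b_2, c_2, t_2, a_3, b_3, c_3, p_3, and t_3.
a_1 = 5.5, b_1 = 1.5, c_1 = 3, p_1 = 1.5, q_1 = 1.5, a_2 = 2.5, b_2 = 5, c_2 = 4, t_2 = 4, a_3 = 3, b_3 = 5.5, c_3 = 3, p_3 = 3, t_3 = 1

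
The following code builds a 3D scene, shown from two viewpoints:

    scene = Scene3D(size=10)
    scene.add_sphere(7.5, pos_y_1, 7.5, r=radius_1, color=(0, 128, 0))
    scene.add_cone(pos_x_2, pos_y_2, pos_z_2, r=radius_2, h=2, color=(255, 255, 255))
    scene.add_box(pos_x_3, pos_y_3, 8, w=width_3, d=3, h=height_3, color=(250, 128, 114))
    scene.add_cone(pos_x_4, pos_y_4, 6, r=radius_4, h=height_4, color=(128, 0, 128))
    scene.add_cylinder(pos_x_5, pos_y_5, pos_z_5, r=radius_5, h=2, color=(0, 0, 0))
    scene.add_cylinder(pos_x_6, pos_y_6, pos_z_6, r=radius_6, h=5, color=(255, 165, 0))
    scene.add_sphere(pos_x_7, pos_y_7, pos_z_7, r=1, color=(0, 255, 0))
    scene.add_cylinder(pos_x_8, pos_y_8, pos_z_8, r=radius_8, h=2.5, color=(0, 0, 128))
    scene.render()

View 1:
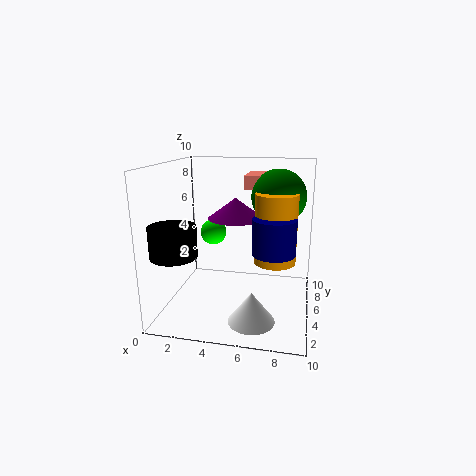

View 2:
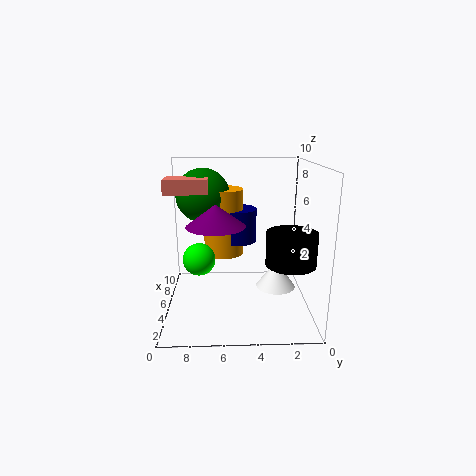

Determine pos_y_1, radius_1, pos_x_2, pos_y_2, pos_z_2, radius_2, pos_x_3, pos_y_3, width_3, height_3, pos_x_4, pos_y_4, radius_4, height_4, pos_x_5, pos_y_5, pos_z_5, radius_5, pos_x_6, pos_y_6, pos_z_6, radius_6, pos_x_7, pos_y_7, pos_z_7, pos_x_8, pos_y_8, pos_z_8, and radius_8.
pos_y_1 = 7.5
radius_1 = 2
pos_x_2 = 6.5
pos_y_2 = 2
pos_z_2 = 0.5
radius_2 = 1.5
pos_x_3 = 5
pos_y_3 = 7
width_3 = 2
height_3 = 1
pos_x_4 = 4.5
pos_y_4 = 6.5
radius_4 = 2
height_4 = 1.5
pos_x_5 = 1.5
pos_y_5 = 2
pos_z_5 = 4.5
radius_5 = 1.5
pos_x_6 = 7.5
pos_y_6 = 6
pos_z_6 = 3
radius_6 = 1.5
pos_x_7 = 2.5
pos_y_7 = 7.5
pos_z_7 = 4.5
pos_x_8 = 7.5
pos_y_8 = 5
pos_z_8 = 4
radius_8 = 1.5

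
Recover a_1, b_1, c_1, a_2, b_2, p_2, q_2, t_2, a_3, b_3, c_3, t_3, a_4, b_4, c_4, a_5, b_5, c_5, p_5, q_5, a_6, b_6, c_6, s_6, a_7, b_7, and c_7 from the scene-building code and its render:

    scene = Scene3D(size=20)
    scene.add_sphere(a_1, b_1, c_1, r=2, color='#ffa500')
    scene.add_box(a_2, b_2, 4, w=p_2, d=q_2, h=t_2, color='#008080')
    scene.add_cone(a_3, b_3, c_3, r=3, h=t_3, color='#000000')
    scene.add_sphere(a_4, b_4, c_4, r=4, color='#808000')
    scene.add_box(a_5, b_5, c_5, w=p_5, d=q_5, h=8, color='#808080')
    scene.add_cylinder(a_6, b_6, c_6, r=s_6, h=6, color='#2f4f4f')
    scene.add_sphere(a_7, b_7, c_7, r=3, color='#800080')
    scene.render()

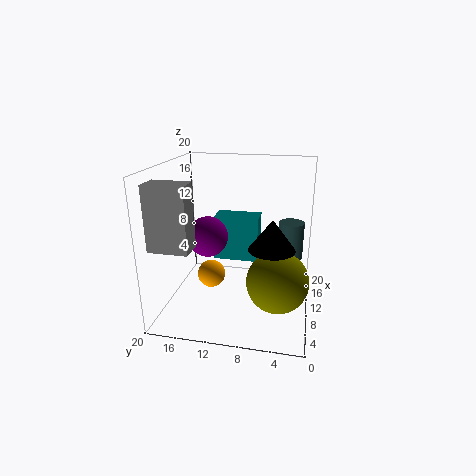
a_1 = 10
b_1 = 14
c_1 = 4
a_2 = 15
b_2 = 8
p_2 = 4
q_2 = 7
t_2 = 7
a_3 = 7
b_3 = 5
c_3 = 10
t_3 = 4
a_4 = 6
b_4 = 4
c_4 = 6
a_5 = 1
b_5 = 14
c_5 = 11
p_5 = 3
q_5 = 5
a_6 = 18
b_6 = 3
c_6 = 4
s_6 = 2
a_7 = 12
b_7 = 15
c_7 = 9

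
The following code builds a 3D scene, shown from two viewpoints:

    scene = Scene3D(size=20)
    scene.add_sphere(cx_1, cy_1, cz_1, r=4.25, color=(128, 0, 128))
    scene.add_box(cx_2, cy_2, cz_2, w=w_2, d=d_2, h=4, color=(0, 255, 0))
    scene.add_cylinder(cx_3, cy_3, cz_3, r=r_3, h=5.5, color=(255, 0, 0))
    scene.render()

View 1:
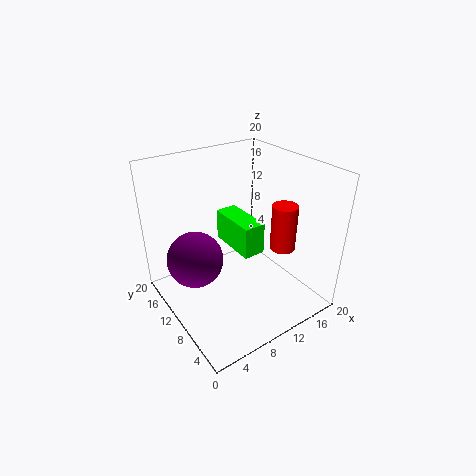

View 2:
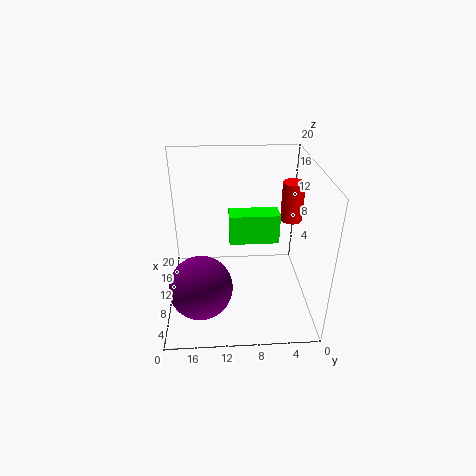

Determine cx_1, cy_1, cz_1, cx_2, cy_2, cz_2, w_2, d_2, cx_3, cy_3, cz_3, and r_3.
cx_1 = 5.75
cy_1 = 15.25
cz_1 = 5
cx_2 = 7.5
cy_2 = 4.75
cz_2 = 10.5
w_2 = 2.75
d_2 = 6.5
cx_3 = 11.25
cy_3 = 2.5
cz_3 = 12
r_3 = 1.5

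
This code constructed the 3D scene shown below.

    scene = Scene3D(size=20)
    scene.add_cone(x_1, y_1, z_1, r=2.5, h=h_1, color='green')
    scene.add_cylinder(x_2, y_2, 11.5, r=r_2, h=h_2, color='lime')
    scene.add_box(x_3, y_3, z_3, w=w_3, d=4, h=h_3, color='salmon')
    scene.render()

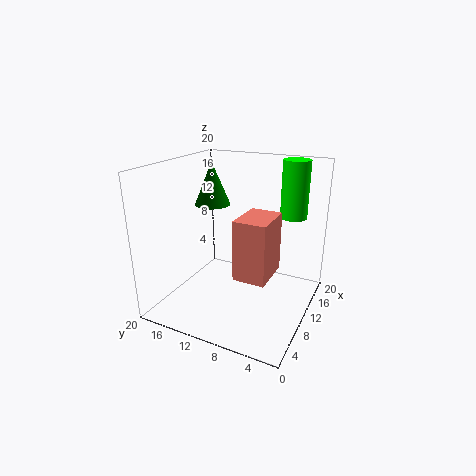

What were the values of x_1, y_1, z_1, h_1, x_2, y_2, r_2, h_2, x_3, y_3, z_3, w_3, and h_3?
x_1 = 11, y_1 = 14.5, z_1 = 14, h_1 = 6, x_2 = 17.5, y_2 = 4.5, r_2 = 2, h_2 = 8.5, x_3 = 3.5, y_3 = 3.5, z_3 = 7.5, w_3 = 5.5, h_3 = 7.5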